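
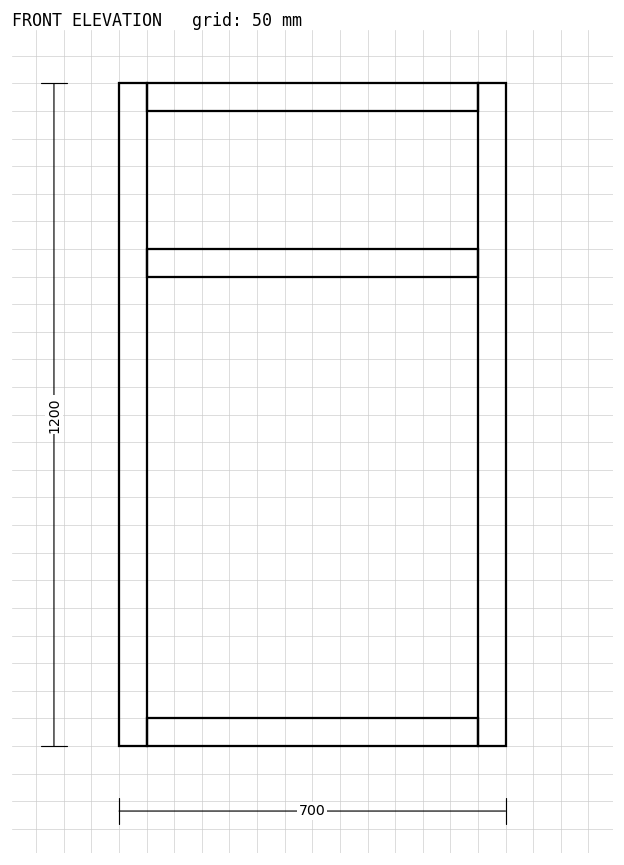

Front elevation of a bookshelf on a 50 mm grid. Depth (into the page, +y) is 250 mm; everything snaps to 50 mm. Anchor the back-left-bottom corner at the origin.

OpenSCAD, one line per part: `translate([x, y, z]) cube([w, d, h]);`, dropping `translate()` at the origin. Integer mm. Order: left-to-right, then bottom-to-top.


cube([50, 250, 1200]);
translate([50, 0, 0]) cube([600, 250, 50]);
translate([50, 0, 850]) cube([600, 250, 50]);
translate([50, 0, 1150]) cube([600, 250, 50]);
translate([650, 0, 0]) cube([50, 250, 1200]);


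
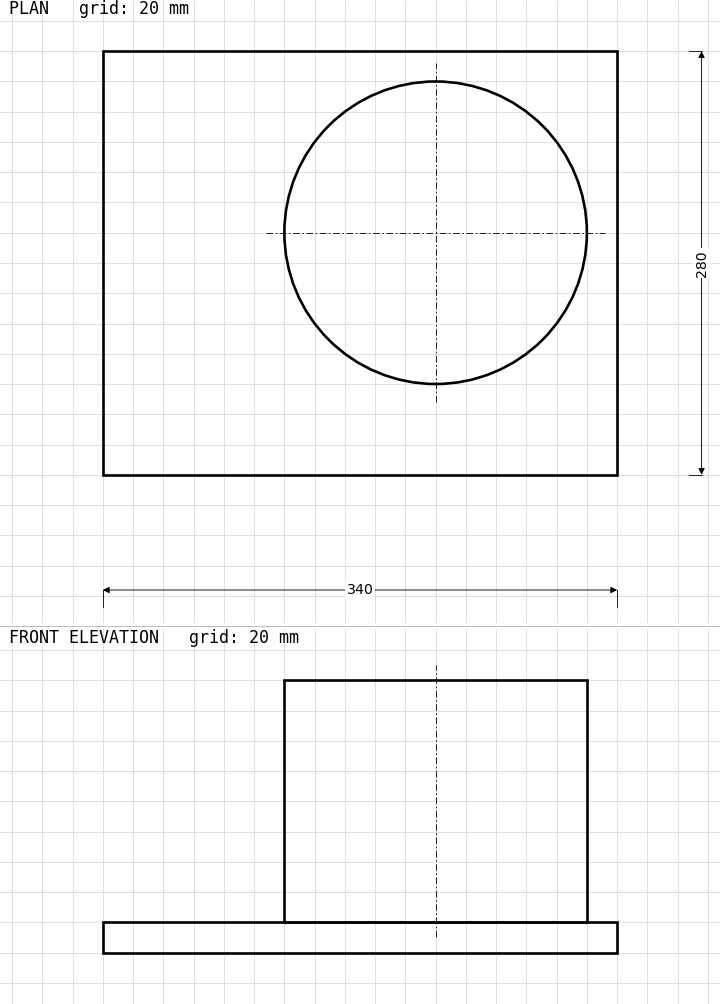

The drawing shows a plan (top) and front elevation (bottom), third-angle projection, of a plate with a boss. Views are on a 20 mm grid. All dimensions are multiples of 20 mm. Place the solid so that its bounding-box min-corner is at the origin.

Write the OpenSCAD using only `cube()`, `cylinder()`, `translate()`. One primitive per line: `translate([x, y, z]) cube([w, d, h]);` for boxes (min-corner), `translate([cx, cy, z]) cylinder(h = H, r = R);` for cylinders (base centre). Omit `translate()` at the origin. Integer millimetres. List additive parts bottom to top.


cube([340, 280, 20]);
translate([220, 160, 20]) cylinder(h = 160, r = 100);


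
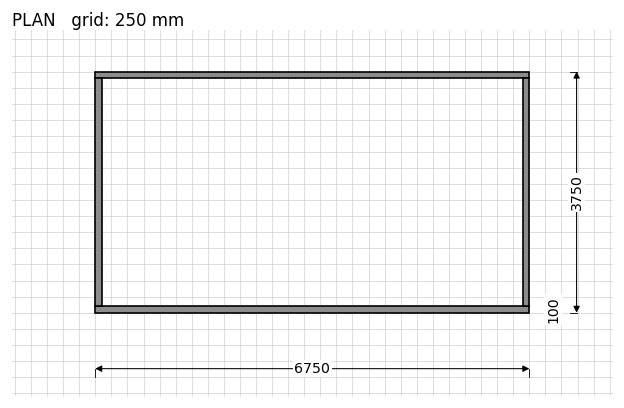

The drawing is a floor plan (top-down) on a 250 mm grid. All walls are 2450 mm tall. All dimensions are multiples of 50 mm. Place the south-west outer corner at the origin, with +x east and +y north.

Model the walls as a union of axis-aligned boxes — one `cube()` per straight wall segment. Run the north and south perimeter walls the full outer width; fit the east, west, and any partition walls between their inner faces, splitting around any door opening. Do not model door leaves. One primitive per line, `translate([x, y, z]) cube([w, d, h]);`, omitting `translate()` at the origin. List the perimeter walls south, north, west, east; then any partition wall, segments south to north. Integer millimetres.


cube([6750, 100, 2450]);
translate([0, 3650, 0]) cube([6750, 100, 2450]);
translate([0, 100, 0]) cube([100, 3550, 2450]);
translate([6650, 100, 0]) cube([100, 3550, 2450]);


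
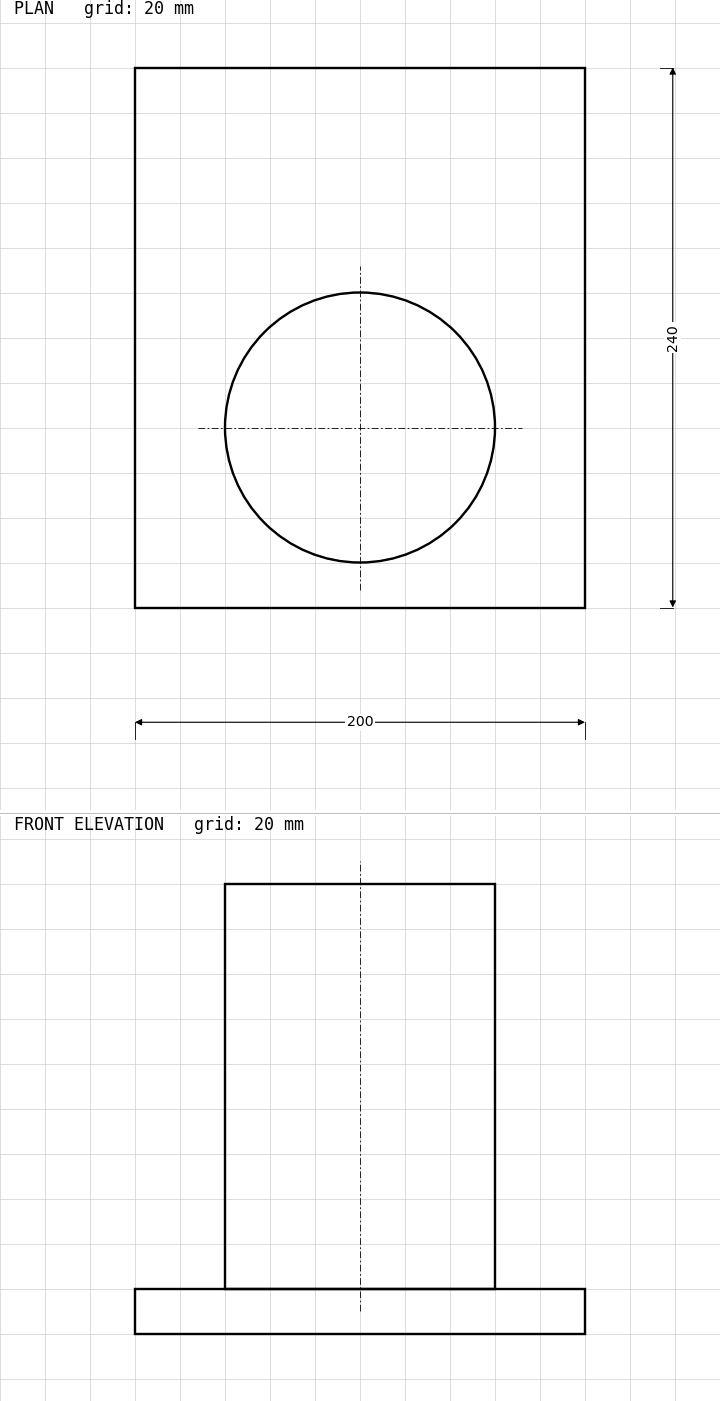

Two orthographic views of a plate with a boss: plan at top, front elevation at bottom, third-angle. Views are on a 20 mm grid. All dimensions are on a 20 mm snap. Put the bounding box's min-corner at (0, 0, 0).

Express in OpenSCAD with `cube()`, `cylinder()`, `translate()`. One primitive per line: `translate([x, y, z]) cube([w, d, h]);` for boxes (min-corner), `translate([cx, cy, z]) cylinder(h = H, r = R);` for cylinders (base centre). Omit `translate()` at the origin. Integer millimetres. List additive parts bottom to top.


cube([200, 240, 20]);
translate([100, 80, 20]) cylinder(h = 180, r = 60);


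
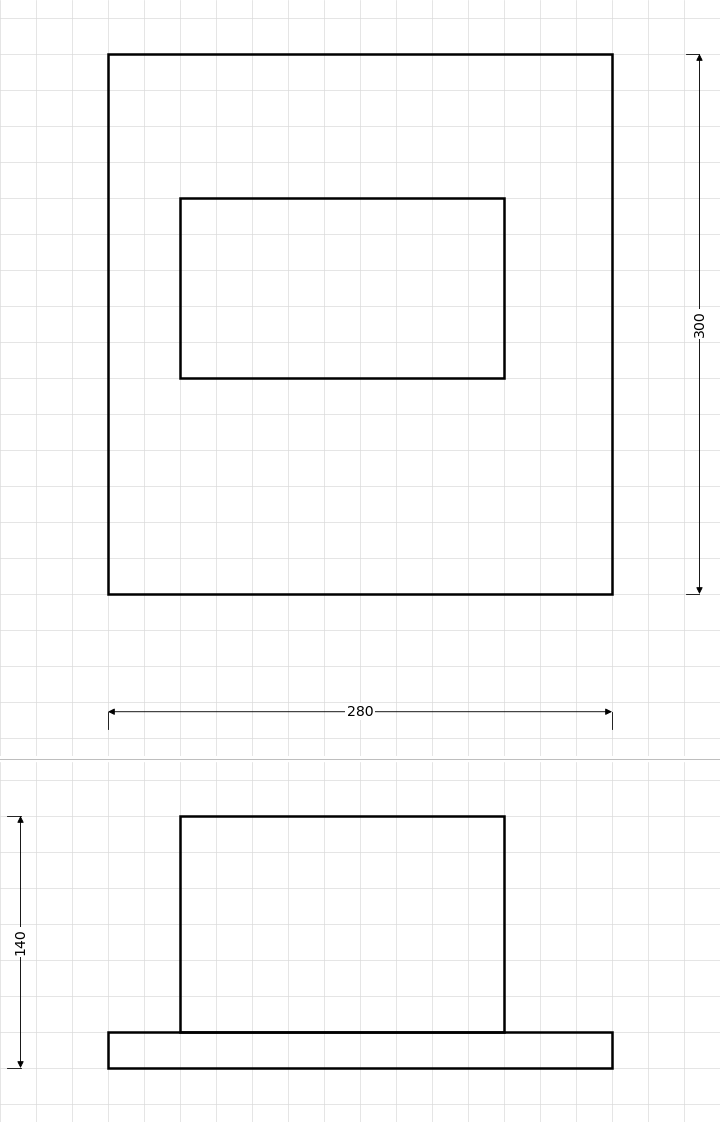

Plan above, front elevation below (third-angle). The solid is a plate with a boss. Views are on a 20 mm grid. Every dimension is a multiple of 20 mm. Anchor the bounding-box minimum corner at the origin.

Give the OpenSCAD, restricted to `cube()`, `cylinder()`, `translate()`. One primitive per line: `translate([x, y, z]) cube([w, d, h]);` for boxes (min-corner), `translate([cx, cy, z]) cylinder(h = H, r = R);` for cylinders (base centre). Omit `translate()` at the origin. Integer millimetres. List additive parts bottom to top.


cube([280, 300, 20]);
translate([40, 120, 20]) cube([180, 100, 120]);


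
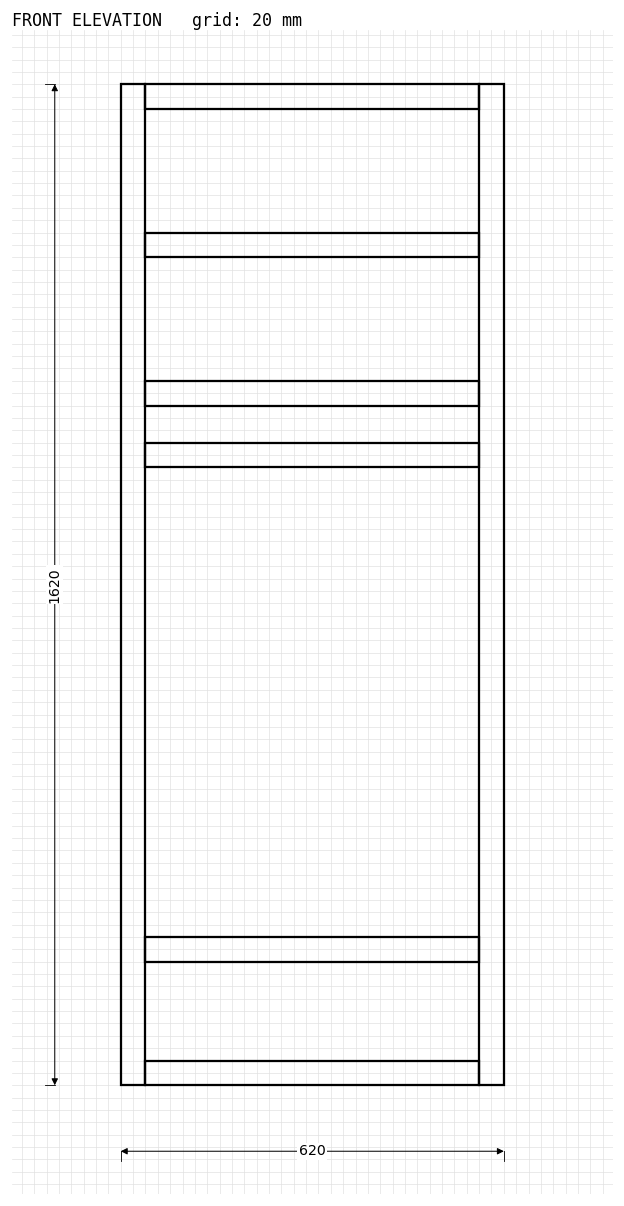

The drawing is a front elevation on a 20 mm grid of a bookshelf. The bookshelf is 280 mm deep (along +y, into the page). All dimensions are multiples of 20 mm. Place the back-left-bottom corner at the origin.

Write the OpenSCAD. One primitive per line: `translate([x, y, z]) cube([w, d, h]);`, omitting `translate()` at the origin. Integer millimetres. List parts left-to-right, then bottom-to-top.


cube([40, 280, 1620]);
translate([40, 0, 0]) cube([540, 280, 40]);
translate([40, 0, 200]) cube([540, 280, 40]);
translate([40, 0, 1000]) cube([540, 280, 40]);
translate([40, 0, 1100]) cube([540, 280, 40]);
translate([40, 0, 1340]) cube([540, 280, 40]);
translate([40, 0, 1580]) cube([540, 280, 40]);
translate([580, 0, 0]) cube([40, 280, 1620]);


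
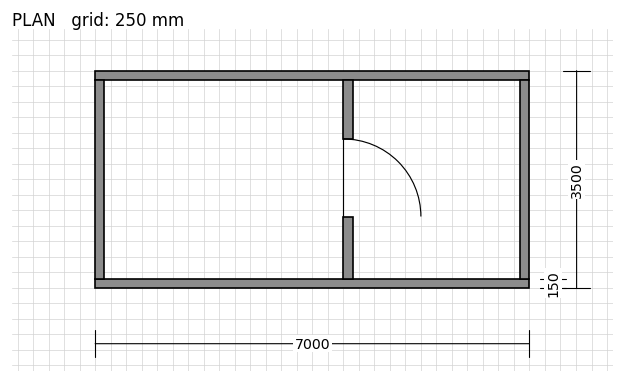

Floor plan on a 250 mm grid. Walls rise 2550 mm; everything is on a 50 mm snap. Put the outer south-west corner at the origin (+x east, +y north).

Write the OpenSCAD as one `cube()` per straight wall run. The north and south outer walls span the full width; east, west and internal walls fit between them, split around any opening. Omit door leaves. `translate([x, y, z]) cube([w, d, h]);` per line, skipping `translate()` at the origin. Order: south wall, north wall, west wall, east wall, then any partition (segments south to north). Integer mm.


cube([7000, 150, 2550]);
translate([0, 3350, 0]) cube([7000, 150, 2550]);
translate([0, 150, 0]) cube([150, 3200, 2550]);
translate([6850, 150, 0]) cube([150, 3200, 2550]);
translate([4000, 150, 0]) cube([150, 1000, 2550]);
translate([4000, 2400, 0]) cube([150, 950, 2550]);


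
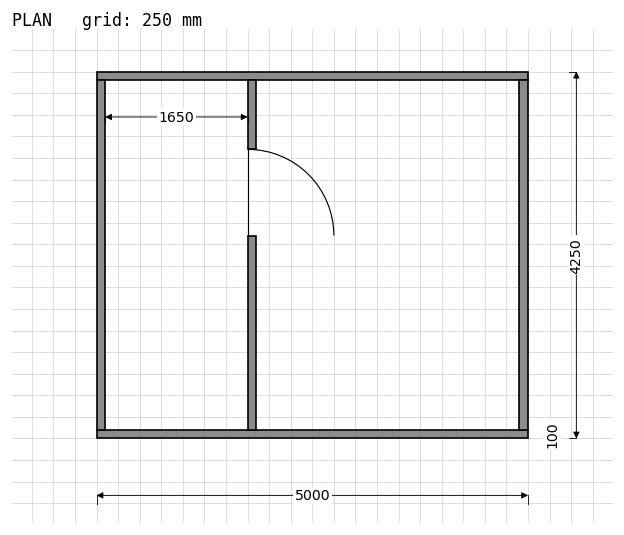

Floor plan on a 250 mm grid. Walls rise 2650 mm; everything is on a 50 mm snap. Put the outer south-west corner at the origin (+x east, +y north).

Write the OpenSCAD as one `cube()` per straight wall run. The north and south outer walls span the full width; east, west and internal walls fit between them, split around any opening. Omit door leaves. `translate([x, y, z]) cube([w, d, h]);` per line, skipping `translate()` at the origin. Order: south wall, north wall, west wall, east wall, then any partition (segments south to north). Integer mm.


cube([5000, 100, 2650]);
translate([0, 4150, 0]) cube([5000, 100, 2650]);
translate([0, 100, 0]) cube([100, 4050, 2650]);
translate([4900, 100, 0]) cube([100, 4050, 2650]);
translate([1750, 100, 0]) cube([100, 2250, 2650]);
translate([1750, 3350, 0]) cube([100, 800, 2650]);


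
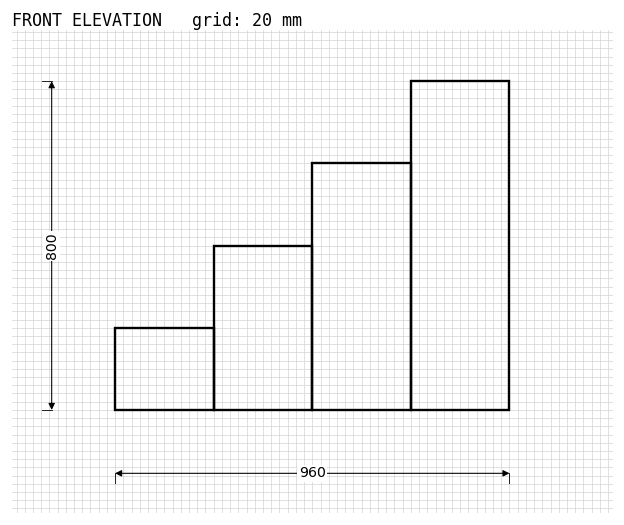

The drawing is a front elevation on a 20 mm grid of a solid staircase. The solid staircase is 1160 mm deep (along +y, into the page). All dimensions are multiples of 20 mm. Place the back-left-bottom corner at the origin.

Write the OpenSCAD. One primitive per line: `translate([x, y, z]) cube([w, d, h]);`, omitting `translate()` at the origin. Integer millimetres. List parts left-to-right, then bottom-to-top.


cube([240, 1160, 200]);
translate([240, 0, 0]) cube([240, 1160, 400]);
translate([480, 0, 0]) cube([240, 1160, 600]);
translate([720, 0, 0]) cube([240, 1160, 800]);


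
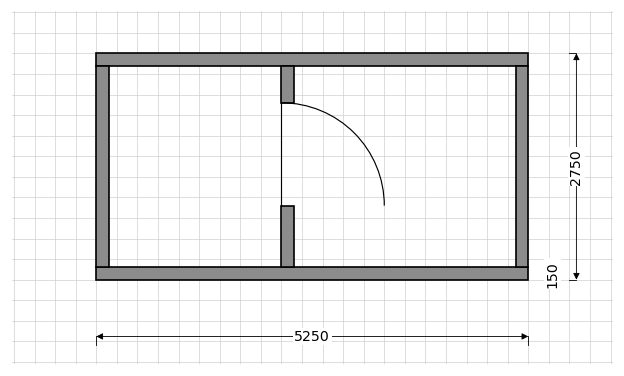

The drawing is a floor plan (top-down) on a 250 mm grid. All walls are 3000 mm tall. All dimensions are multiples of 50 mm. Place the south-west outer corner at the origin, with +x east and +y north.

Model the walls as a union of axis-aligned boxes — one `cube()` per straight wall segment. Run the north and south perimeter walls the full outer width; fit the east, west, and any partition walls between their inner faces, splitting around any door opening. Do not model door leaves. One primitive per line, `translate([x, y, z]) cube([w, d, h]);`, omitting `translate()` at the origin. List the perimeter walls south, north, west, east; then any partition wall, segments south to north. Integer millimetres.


cube([5250, 150, 3000]);
translate([0, 2600, 0]) cube([5250, 150, 3000]);
translate([0, 150, 0]) cube([150, 2450, 3000]);
translate([5100, 150, 0]) cube([150, 2450, 3000]);
translate([2250, 150, 0]) cube([150, 750, 3000]);
translate([2250, 2150, 0]) cube([150, 450, 3000]);


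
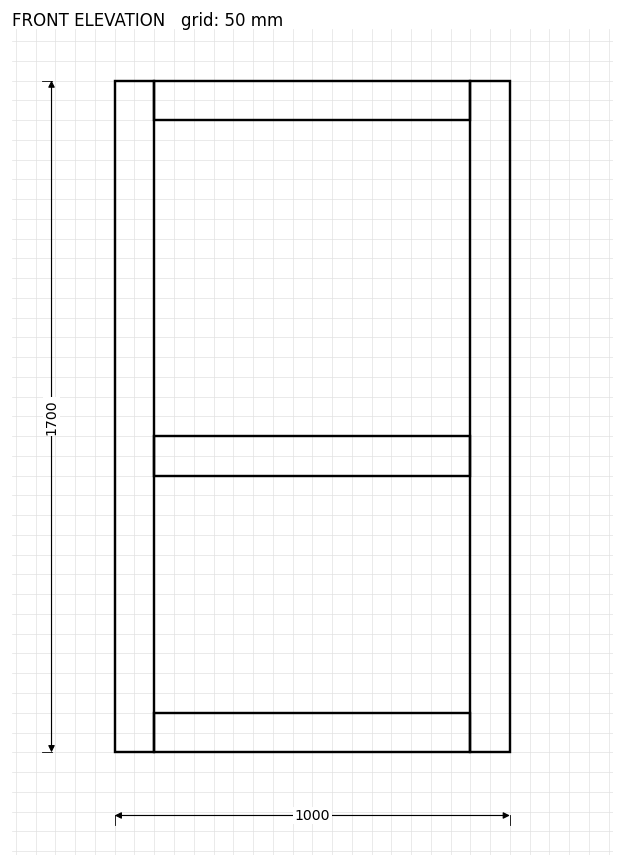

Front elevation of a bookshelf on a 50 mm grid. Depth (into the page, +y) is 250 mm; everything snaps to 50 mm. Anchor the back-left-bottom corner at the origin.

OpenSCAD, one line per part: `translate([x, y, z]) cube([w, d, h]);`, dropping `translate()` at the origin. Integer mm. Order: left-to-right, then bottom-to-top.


cube([100, 250, 1700]);
translate([100, 0, 0]) cube([800, 250, 100]);
translate([100, 0, 700]) cube([800, 250, 100]);
translate([100, 0, 1600]) cube([800, 250, 100]);
translate([900, 0, 0]) cube([100, 250, 1700]);


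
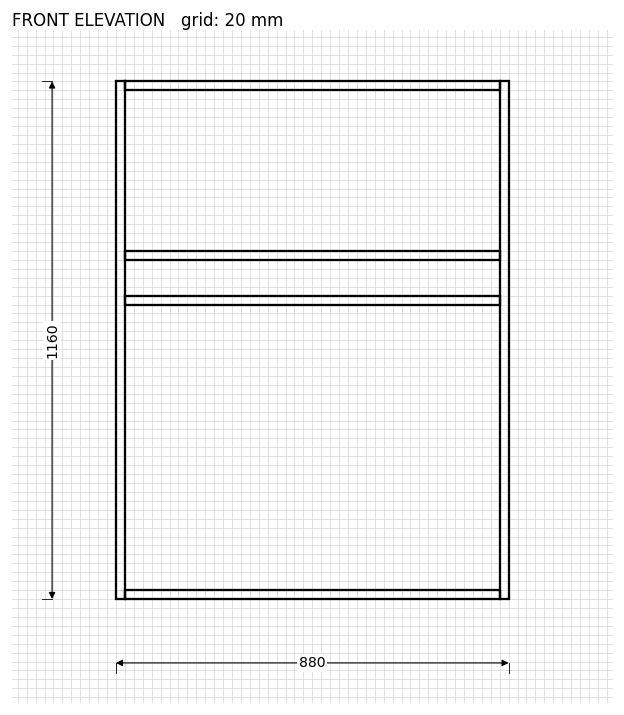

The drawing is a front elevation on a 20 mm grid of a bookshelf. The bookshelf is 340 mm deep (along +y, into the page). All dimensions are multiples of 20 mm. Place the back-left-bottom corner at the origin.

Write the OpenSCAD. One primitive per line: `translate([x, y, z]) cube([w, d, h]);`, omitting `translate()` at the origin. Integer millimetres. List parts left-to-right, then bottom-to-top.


cube([20, 340, 1160]);
translate([20, 0, 0]) cube([840, 340, 20]);
translate([20, 0, 660]) cube([840, 340, 20]);
translate([20, 0, 760]) cube([840, 340, 20]);
translate([20, 0, 1140]) cube([840, 340, 20]);
translate([860, 0, 0]) cube([20, 340, 1160]);


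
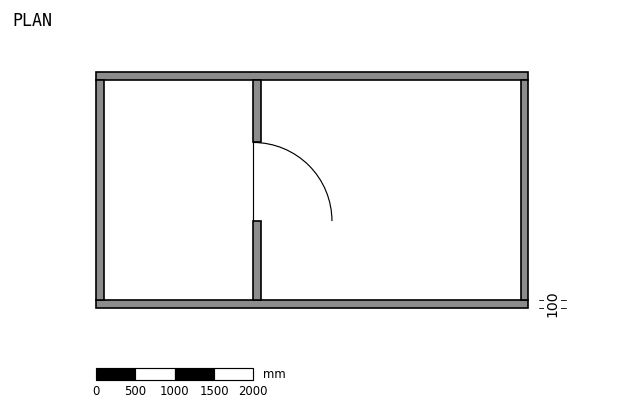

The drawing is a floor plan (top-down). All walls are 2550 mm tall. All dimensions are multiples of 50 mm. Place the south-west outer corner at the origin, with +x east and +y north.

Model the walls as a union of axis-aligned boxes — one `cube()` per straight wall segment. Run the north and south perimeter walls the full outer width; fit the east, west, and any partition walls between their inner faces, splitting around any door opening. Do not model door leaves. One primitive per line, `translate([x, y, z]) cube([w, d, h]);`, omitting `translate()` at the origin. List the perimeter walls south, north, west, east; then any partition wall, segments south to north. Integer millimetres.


cube([5500, 100, 2550]);
translate([0, 2900, 0]) cube([5500, 100, 2550]);
translate([0, 100, 0]) cube([100, 2800, 2550]);
translate([5400, 100, 0]) cube([100, 2800, 2550]);
translate([2000, 100, 0]) cube([100, 1000, 2550]);
translate([2000, 2100, 0]) cube([100, 800, 2550]);


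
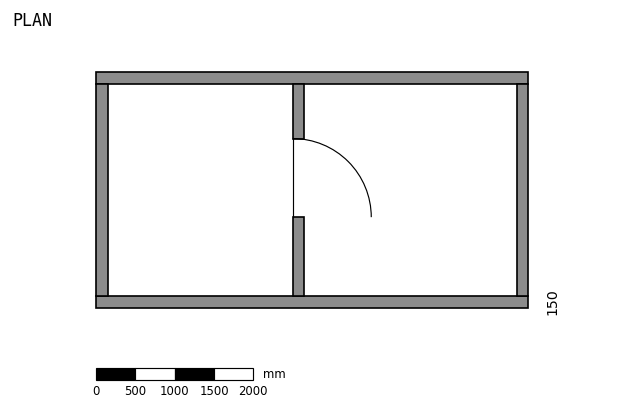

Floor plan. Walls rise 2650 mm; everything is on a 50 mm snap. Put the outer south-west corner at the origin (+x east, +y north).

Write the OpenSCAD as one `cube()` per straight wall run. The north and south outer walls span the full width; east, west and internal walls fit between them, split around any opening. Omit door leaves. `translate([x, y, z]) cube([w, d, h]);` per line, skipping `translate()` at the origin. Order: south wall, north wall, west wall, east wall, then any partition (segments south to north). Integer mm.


cube([5500, 150, 2650]);
translate([0, 2850, 0]) cube([5500, 150, 2650]);
translate([0, 150, 0]) cube([150, 2700, 2650]);
translate([5350, 150, 0]) cube([150, 2700, 2650]);
translate([2500, 150, 0]) cube([150, 1000, 2650]);
translate([2500, 2150, 0]) cube([150, 700, 2650]);


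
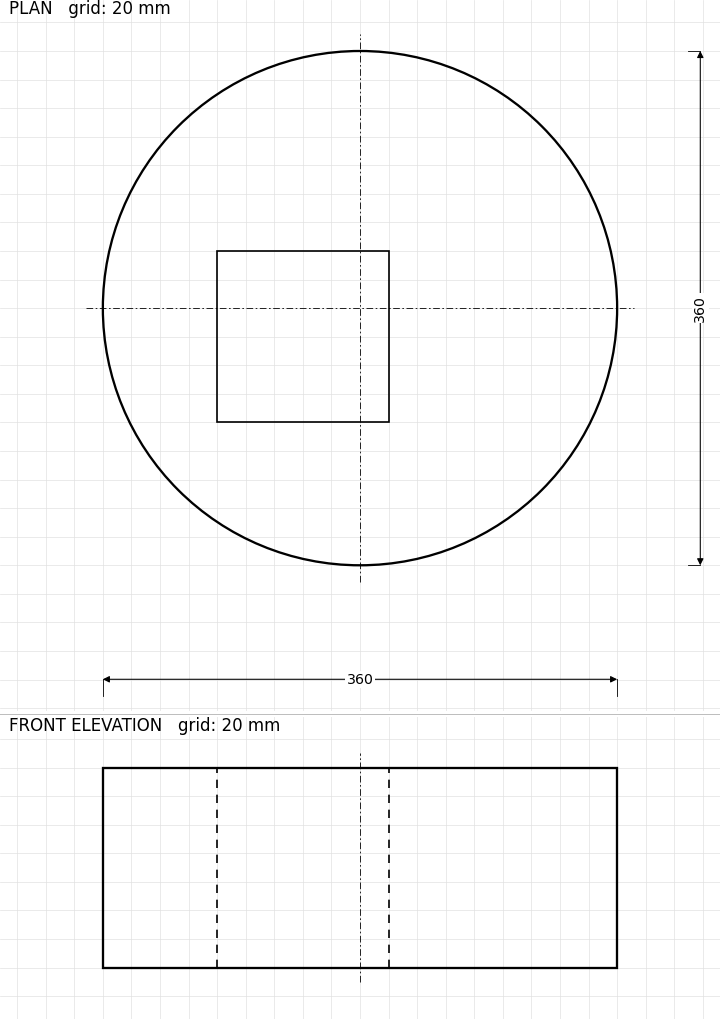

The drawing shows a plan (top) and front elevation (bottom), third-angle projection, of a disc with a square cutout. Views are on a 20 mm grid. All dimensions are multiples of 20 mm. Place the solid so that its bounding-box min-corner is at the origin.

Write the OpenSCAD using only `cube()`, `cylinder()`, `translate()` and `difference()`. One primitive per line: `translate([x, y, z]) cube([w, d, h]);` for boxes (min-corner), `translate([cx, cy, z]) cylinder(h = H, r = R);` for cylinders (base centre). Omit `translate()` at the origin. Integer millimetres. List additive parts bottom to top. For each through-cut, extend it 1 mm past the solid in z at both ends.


difference() {
  translate([180, 180, 0]) cylinder(h = 140, r = 180);
  translate([80, 100, -1]) cube([120, 120, 142]);
}


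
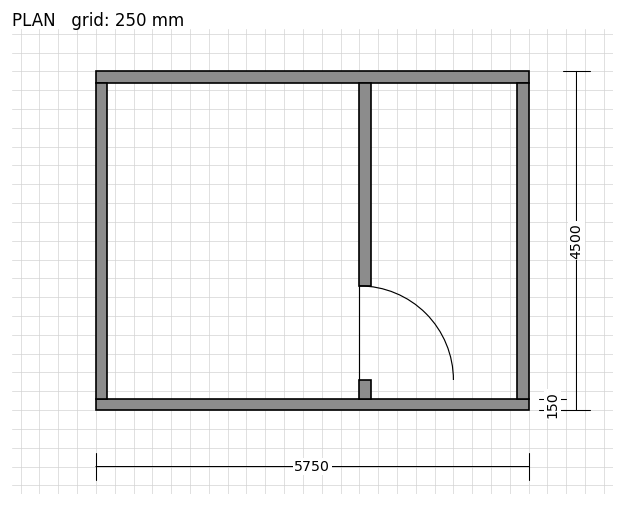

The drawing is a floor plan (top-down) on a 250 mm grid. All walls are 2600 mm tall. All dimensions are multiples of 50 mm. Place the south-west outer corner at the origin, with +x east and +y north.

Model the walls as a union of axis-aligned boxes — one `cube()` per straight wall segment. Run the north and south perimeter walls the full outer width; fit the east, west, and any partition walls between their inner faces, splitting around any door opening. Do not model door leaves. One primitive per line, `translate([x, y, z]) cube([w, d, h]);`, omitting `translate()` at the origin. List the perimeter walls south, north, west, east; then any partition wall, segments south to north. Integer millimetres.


cube([5750, 150, 2600]);
translate([0, 4350, 0]) cube([5750, 150, 2600]);
translate([0, 150, 0]) cube([150, 4200, 2600]);
translate([5600, 150, 0]) cube([150, 4200, 2600]);
translate([3500, 150, 0]) cube([150, 250, 2600]);
translate([3500, 1650, 0]) cube([150, 2700, 2600]);


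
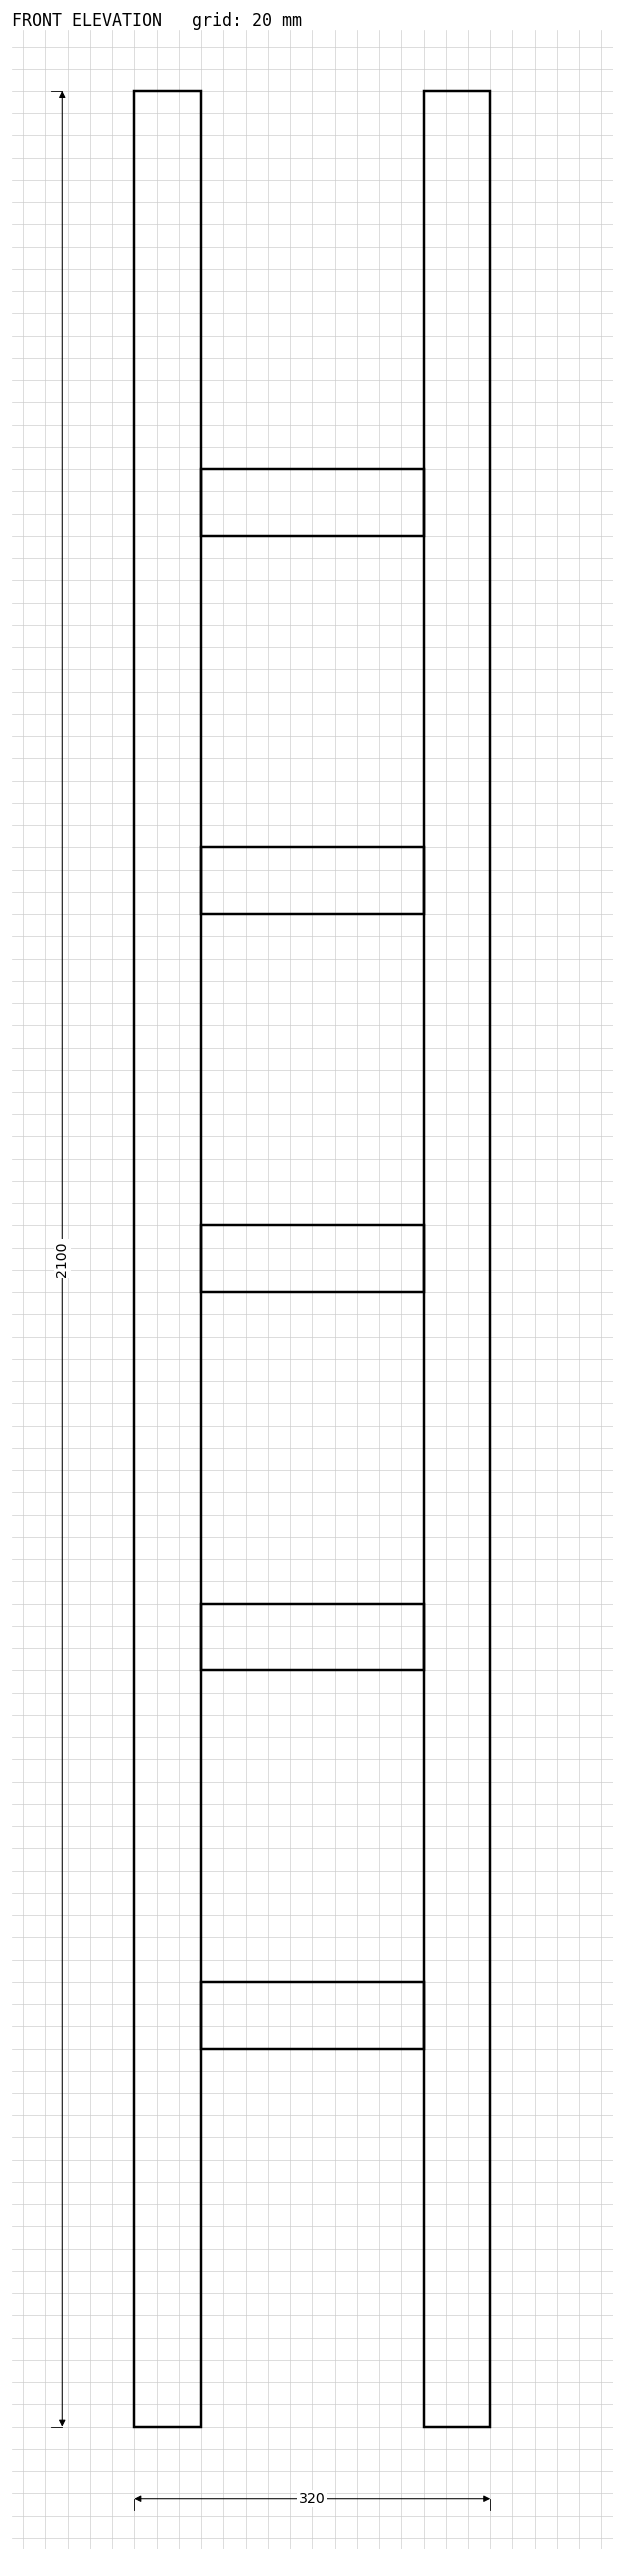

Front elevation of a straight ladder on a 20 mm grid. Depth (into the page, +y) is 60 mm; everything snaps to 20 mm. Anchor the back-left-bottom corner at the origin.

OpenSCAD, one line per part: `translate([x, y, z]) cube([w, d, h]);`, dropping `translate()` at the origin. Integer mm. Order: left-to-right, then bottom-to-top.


cube([60, 60, 2100]);
translate([60, 0, 340]) cube([200, 60, 60]);
translate([60, 0, 680]) cube([200, 60, 60]);
translate([60, 0, 1020]) cube([200, 60, 60]);
translate([60, 0, 1360]) cube([200, 60, 60]);
translate([60, 0, 1700]) cube([200, 60, 60]);
translate([260, 0, 0]) cube([60, 60, 2100]);


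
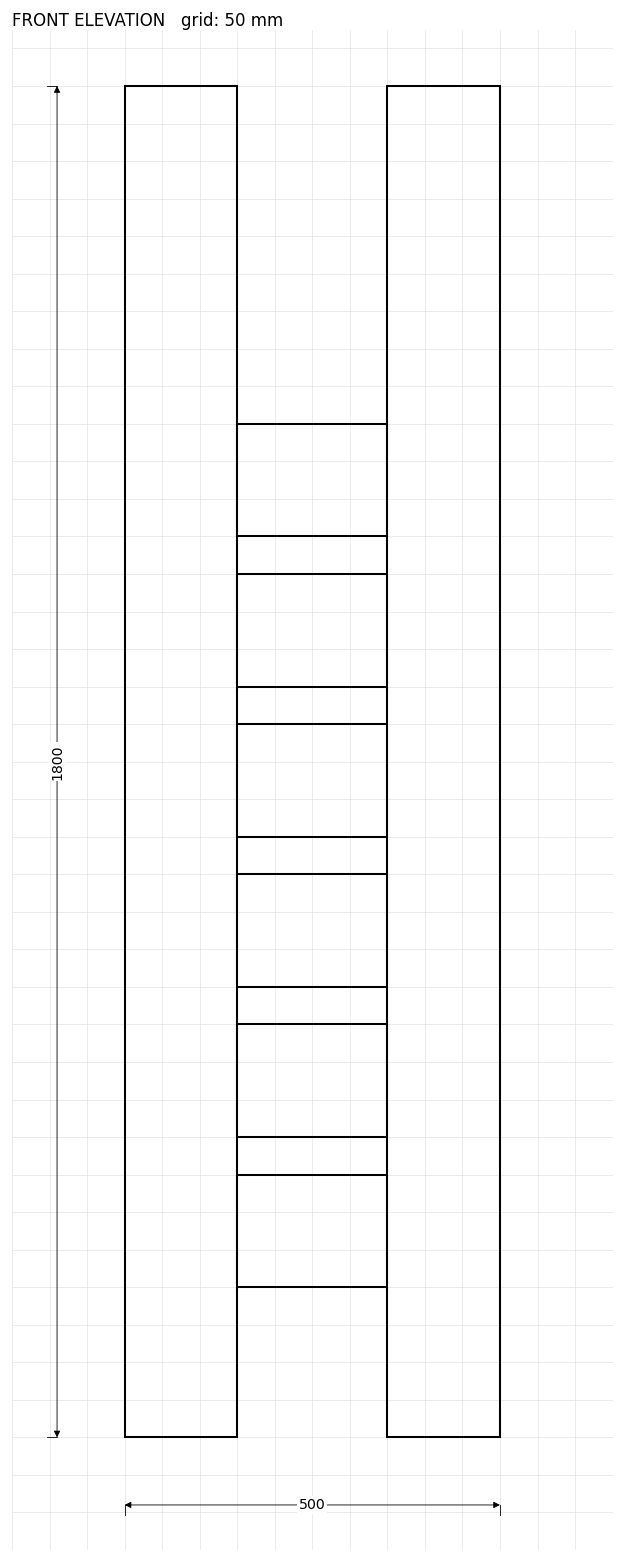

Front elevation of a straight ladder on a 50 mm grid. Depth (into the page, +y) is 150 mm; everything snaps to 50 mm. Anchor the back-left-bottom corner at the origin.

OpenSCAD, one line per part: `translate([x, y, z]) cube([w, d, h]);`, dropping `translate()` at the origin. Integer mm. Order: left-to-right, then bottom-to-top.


cube([150, 150, 1800]);
translate([150, 0, 200]) cube([200, 150, 150]);
translate([150, 0, 400]) cube([200, 150, 150]);
translate([150, 0, 600]) cube([200, 150, 150]);
translate([150, 0, 800]) cube([200, 150, 150]);
translate([150, 0, 1000]) cube([200, 150, 150]);
translate([150, 0, 1200]) cube([200, 150, 150]);
translate([350, 0, 0]) cube([150, 150, 1800]);


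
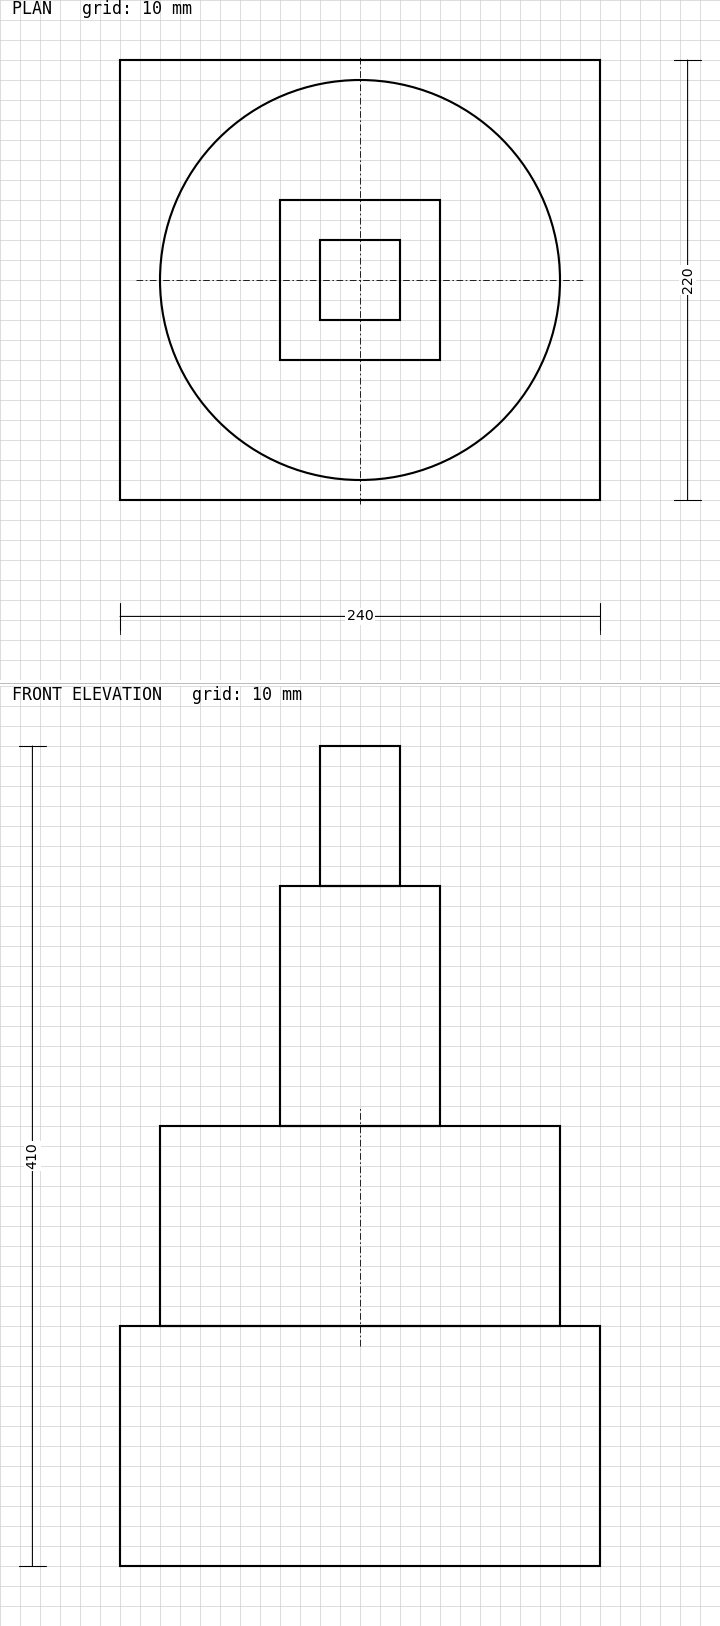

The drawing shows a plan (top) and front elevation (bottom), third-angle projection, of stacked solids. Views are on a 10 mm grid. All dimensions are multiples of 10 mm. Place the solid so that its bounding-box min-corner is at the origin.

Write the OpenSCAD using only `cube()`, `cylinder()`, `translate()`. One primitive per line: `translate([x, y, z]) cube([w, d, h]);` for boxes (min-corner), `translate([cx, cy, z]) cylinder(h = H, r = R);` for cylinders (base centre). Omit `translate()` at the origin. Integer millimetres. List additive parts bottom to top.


cube([240, 220, 120]);
translate([120, 110, 120]) cylinder(h = 100, r = 100);
translate([80, 70, 220]) cube([80, 80, 120]);
translate([100, 90, 340]) cube([40, 40, 70]);


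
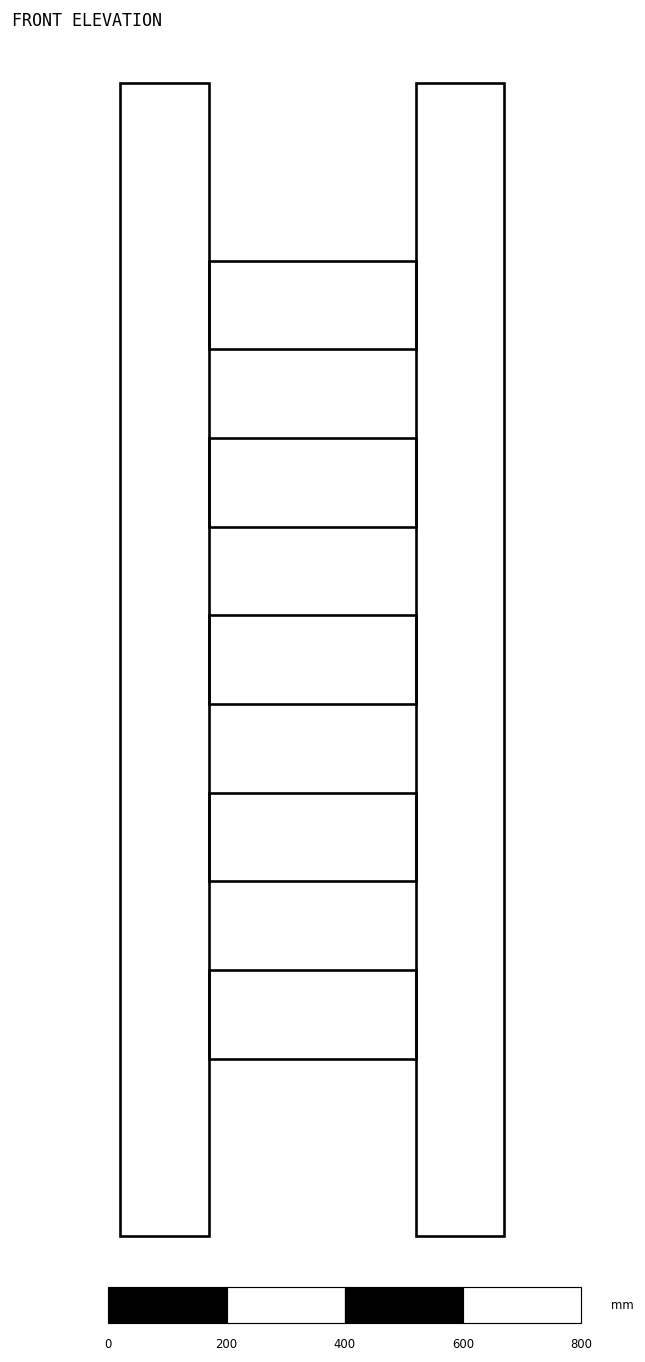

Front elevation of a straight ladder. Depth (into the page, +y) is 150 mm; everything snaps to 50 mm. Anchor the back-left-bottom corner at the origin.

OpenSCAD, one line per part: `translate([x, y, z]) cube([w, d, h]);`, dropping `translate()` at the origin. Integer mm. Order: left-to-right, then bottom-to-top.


cube([150, 150, 1950]);
translate([150, 0, 300]) cube([350, 150, 150]);
translate([150, 0, 600]) cube([350, 150, 150]);
translate([150, 0, 900]) cube([350, 150, 150]);
translate([150, 0, 1200]) cube([350, 150, 150]);
translate([150, 0, 1500]) cube([350, 150, 150]);
translate([500, 0, 0]) cube([150, 150, 1950]);


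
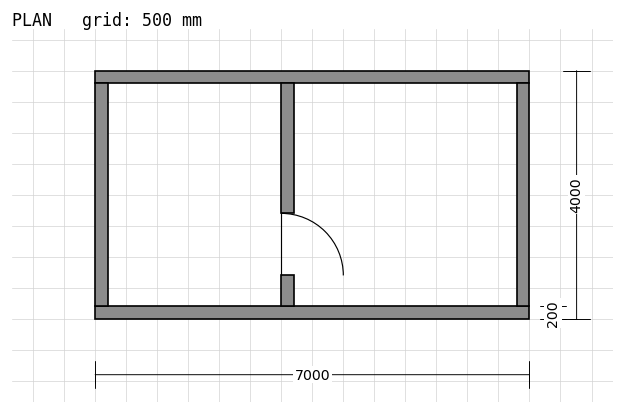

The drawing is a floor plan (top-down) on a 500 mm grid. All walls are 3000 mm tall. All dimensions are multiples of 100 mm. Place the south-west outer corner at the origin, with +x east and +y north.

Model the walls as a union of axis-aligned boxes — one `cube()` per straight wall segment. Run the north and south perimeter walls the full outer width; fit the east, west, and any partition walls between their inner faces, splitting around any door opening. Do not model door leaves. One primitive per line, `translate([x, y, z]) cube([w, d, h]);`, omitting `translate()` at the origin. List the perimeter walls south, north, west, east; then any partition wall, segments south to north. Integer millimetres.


cube([7000, 200, 3000]);
translate([0, 3800, 0]) cube([7000, 200, 3000]);
translate([0, 200, 0]) cube([200, 3600, 3000]);
translate([6800, 200, 0]) cube([200, 3600, 3000]);
translate([3000, 200, 0]) cube([200, 500, 3000]);
translate([3000, 1700, 0]) cube([200, 2100, 3000]);


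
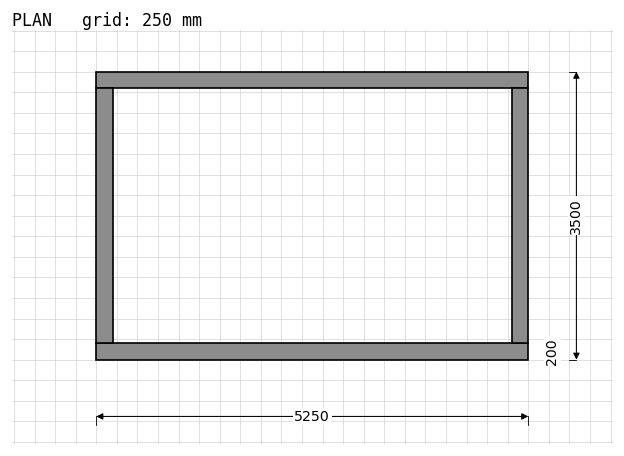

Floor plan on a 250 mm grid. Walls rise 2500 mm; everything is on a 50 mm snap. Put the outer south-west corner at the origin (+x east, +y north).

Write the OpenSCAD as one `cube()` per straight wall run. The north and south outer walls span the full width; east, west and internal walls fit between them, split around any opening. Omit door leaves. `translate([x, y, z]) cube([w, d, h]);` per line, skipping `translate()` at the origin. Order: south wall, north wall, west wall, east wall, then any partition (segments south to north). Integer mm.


cube([5250, 200, 2500]);
translate([0, 3300, 0]) cube([5250, 200, 2500]);
translate([0, 200, 0]) cube([200, 3100, 2500]);
translate([5050, 200, 0]) cube([200, 3100, 2500]);


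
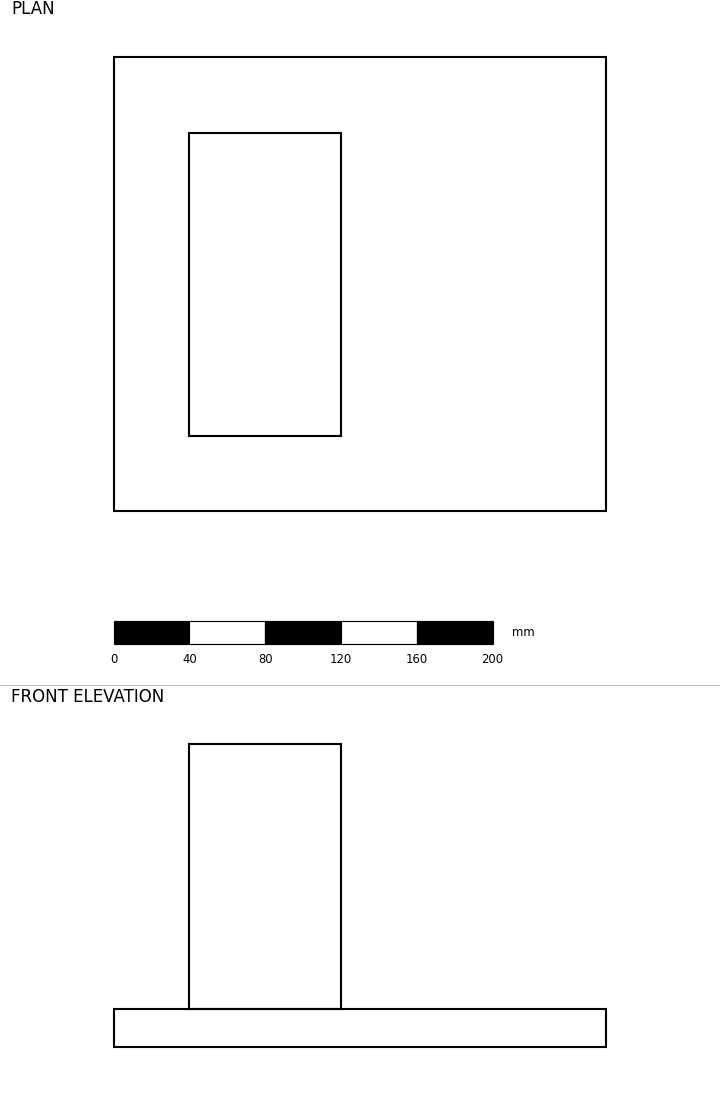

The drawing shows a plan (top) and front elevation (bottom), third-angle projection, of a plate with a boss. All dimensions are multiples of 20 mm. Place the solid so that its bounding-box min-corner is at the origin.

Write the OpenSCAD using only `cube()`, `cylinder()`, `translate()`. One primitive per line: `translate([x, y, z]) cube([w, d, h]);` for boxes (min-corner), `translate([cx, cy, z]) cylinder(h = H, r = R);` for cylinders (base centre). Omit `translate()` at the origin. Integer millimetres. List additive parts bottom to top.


cube([260, 240, 20]);
translate([40, 40, 20]) cube([80, 160, 140]);


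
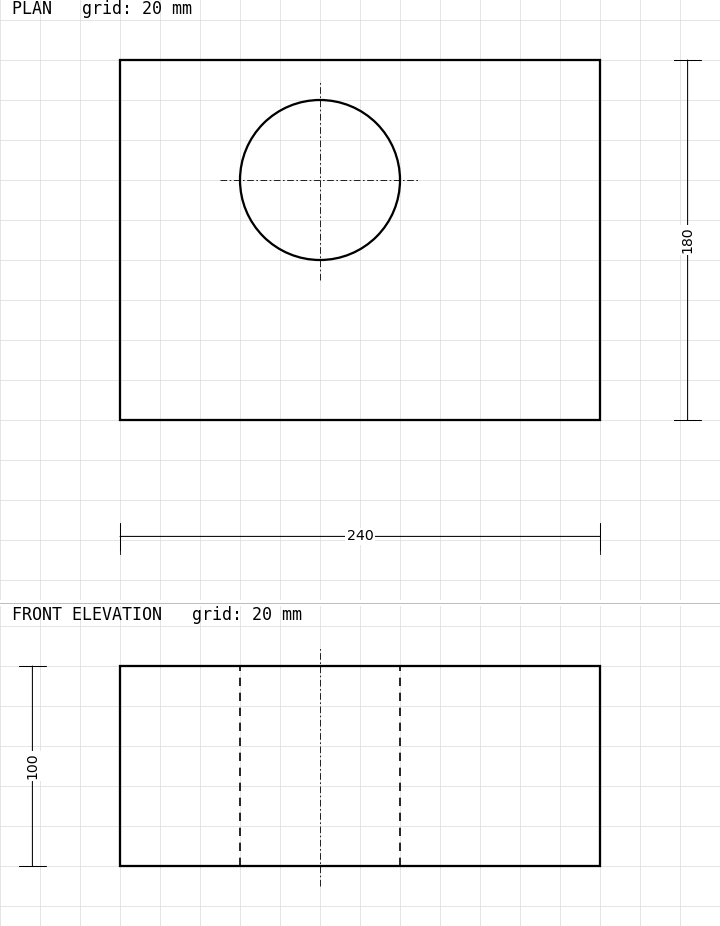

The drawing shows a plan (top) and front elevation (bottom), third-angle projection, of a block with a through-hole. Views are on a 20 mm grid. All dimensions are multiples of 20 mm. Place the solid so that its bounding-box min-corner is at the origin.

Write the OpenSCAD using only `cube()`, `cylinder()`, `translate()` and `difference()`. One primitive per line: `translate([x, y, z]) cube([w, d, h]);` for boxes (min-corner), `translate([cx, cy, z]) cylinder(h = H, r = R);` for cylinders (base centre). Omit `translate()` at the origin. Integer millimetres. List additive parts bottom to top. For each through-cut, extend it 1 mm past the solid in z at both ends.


difference() {
  cube([240, 180, 100]);
  translate([100, 120, -1]) cylinder(h = 102, r = 40);
}


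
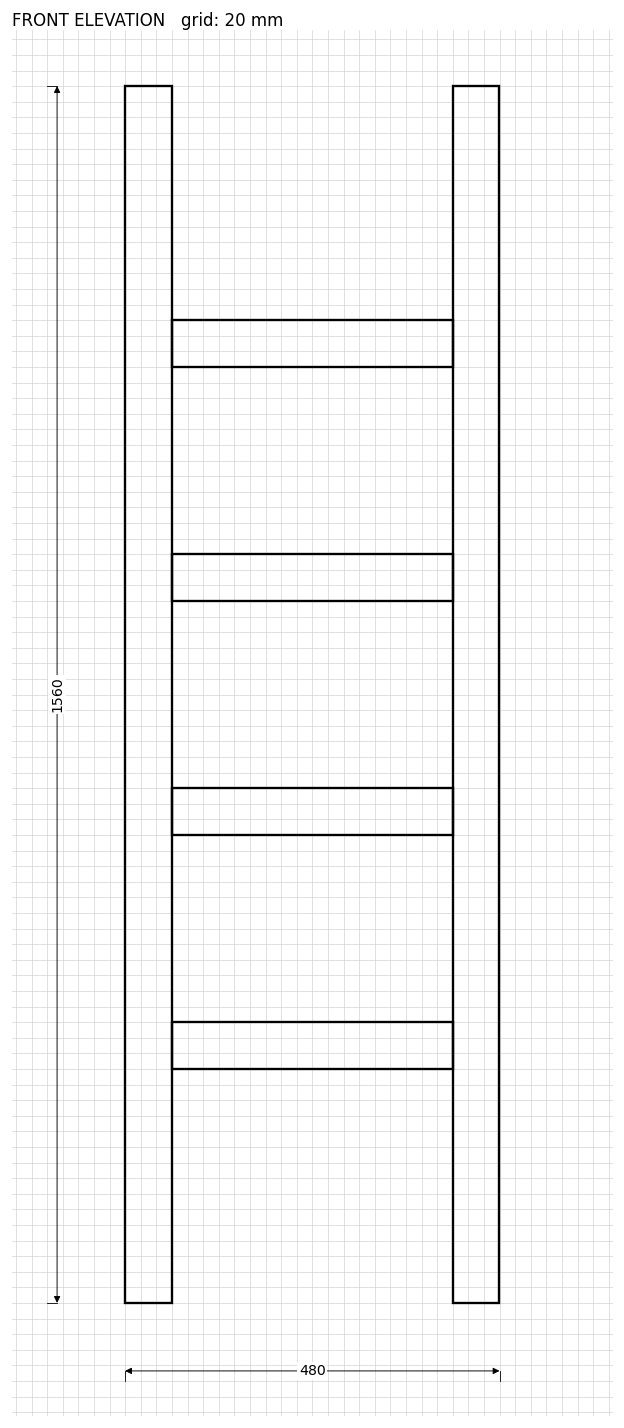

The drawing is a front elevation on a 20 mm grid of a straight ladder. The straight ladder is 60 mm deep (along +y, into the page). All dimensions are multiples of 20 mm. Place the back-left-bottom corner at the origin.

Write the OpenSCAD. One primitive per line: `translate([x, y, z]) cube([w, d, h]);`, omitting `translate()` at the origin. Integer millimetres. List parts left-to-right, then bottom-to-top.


cube([60, 60, 1560]);
translate([60, 0, 300]) cube([360, 60, 60]);
translate([60, 0, 600]) cube([360, 60, 60]);
translate([60, 0, 900]) cube([360, 60, 60]);
translate([60, 0, 1200]) cube([360, 60, 60]);
translate([420, 0, 0]) cube([60, 60, 1560]);


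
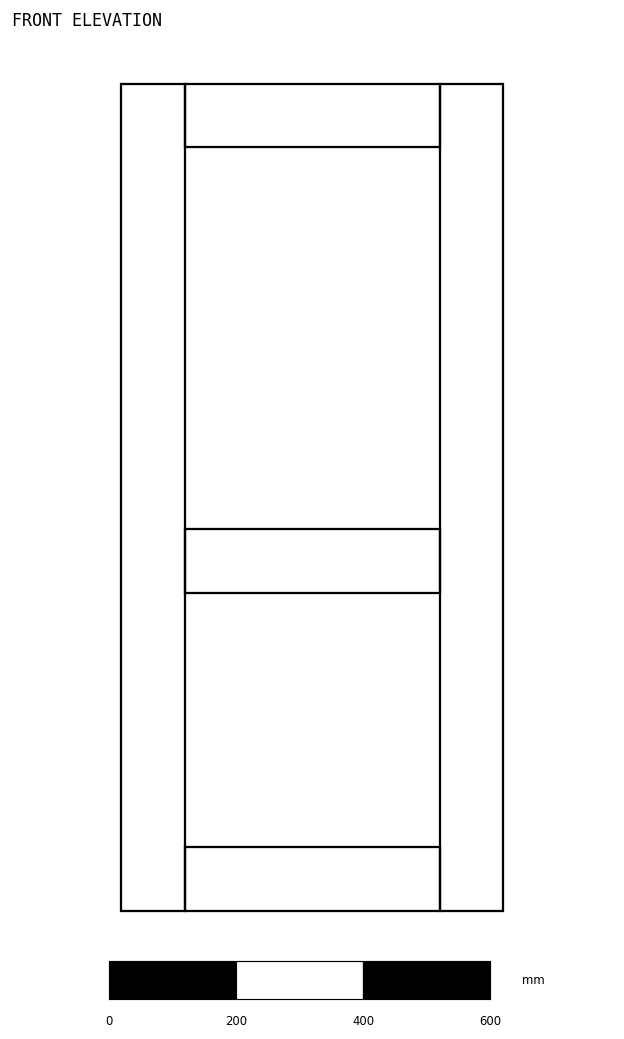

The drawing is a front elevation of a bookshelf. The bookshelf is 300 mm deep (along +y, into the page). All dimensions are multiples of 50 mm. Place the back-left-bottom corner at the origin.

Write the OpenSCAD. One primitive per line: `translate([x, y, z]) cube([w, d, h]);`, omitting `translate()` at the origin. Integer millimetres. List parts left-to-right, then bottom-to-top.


cube([100, 300, 1300]);
translate([100, 0, 0]) cube([400, 300, 100]);
translate([100, 0, 500]) cube([400, 300, 100]);
translate([100, 0, 1200]) cube([400, 300, 100]);
translate([500, 0, 0]) cube([100, 300, 1300]);


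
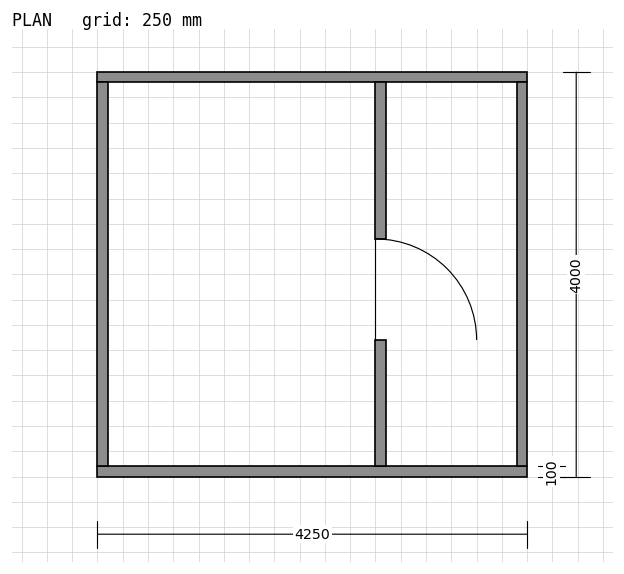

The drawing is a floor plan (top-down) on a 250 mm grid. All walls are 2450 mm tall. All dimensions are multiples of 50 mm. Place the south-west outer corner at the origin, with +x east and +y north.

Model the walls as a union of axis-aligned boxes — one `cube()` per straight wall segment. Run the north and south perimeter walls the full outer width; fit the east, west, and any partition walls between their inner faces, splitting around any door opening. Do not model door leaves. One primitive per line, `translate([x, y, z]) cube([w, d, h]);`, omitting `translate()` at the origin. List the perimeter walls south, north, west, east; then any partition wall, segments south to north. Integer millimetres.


cube([4250, 100, 2450]);
translate([0, 3900, 0]) cube([4250, 100, 2450]);
translate([0, 100, 0]) cube([100, 3800, 2450]);
translate([4150, 100, 0]) cube([100, 3800, 2450]);
translate([2750, 100, 0]) cube([100, 1250, 2450]);
translate([2750, 2350, 0]) cube([100, 1550, 2450]);


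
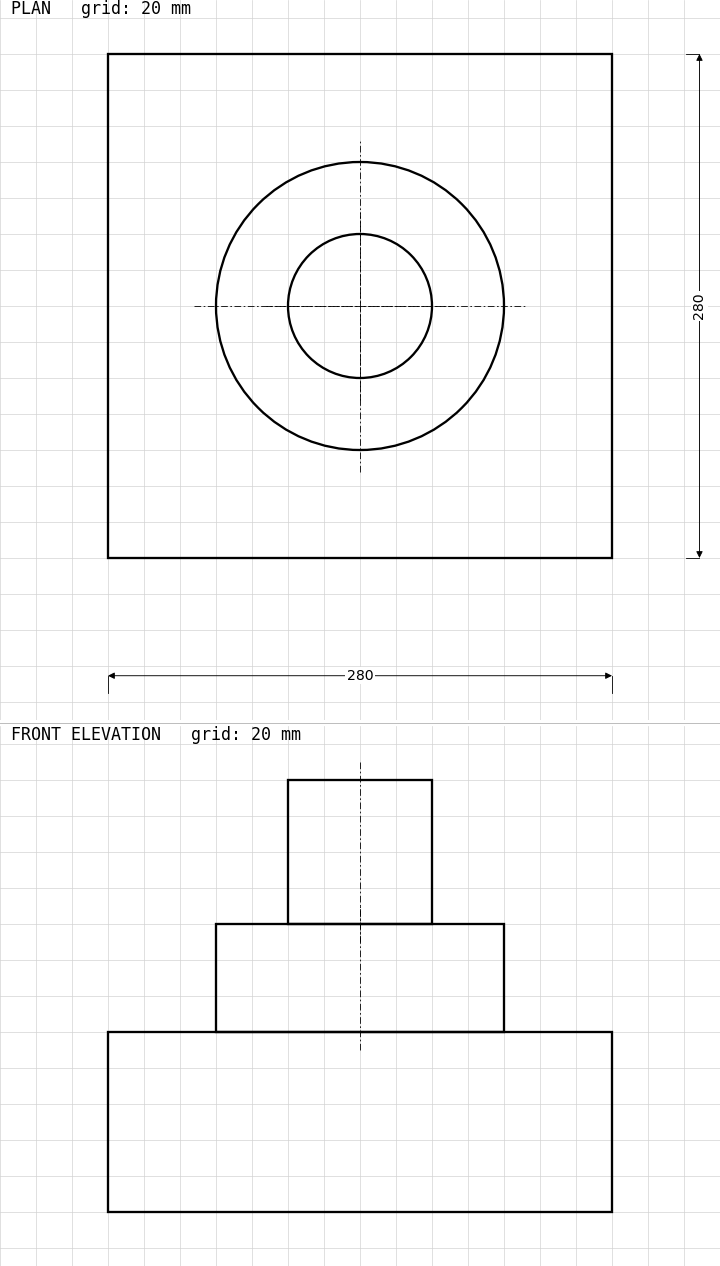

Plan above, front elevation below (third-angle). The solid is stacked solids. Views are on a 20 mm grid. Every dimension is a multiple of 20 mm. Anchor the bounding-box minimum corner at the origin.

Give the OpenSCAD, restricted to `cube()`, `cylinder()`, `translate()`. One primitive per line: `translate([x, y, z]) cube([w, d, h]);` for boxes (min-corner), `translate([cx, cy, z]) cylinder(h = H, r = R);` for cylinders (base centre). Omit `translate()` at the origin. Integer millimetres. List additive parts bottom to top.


cube([280, 280, 100]);
translate([140, 140, 100]) cylinder(h = 60, r = 80);
translate([140, 140, 160]) cylinder(h = 80, r = 40);


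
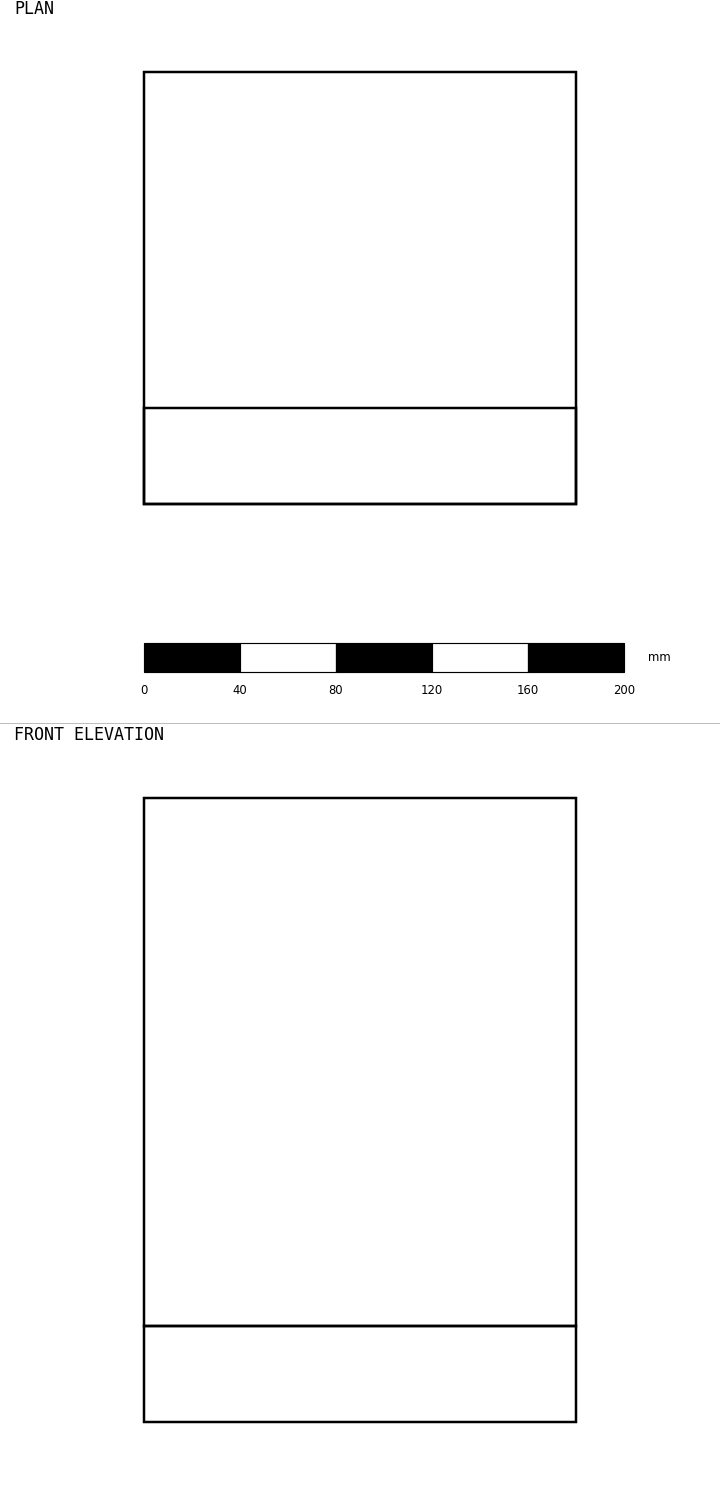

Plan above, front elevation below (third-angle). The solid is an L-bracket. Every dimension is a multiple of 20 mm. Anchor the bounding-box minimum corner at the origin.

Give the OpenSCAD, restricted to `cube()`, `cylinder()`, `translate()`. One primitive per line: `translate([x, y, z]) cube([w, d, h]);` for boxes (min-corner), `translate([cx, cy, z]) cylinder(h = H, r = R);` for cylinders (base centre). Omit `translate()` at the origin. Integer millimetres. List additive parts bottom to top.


cube([180, 180, 40]);
translate([0, 0, 40]) cube([180, 40, 220]);


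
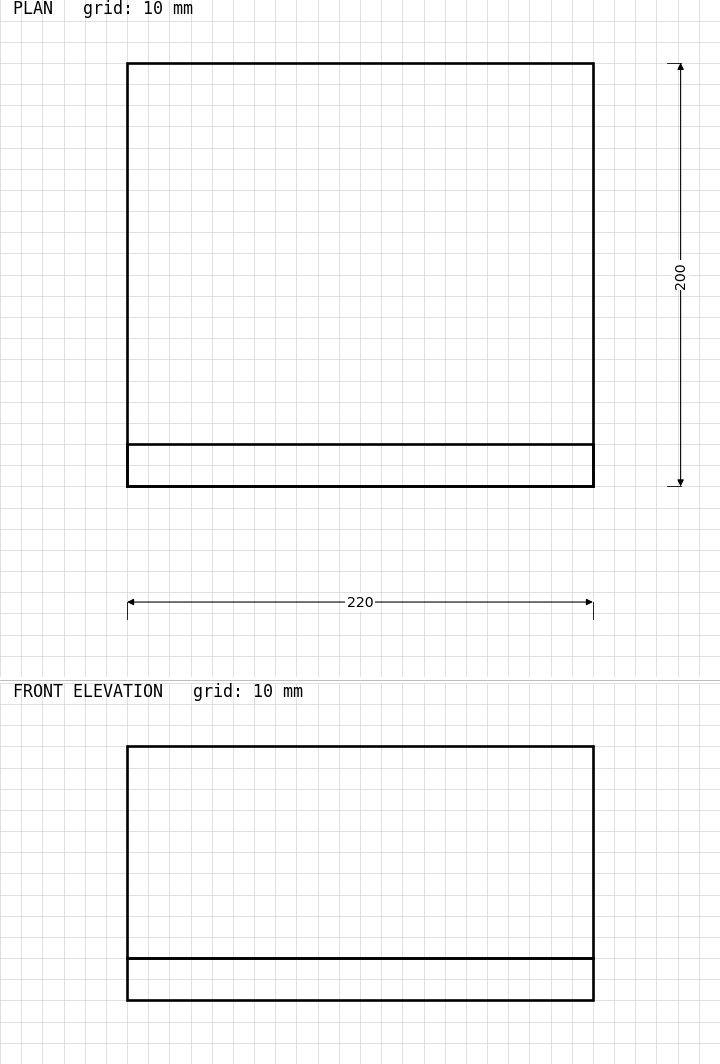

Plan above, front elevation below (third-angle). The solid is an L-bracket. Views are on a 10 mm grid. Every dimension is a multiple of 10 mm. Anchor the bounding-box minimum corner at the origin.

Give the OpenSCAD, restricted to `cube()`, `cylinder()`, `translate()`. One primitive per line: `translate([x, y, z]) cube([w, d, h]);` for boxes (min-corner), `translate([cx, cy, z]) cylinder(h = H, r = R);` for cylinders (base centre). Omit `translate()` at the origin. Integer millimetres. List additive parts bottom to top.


cube([220, 200, 20]);
translate([0, 0, 20]) cube([220, 20, 100]);


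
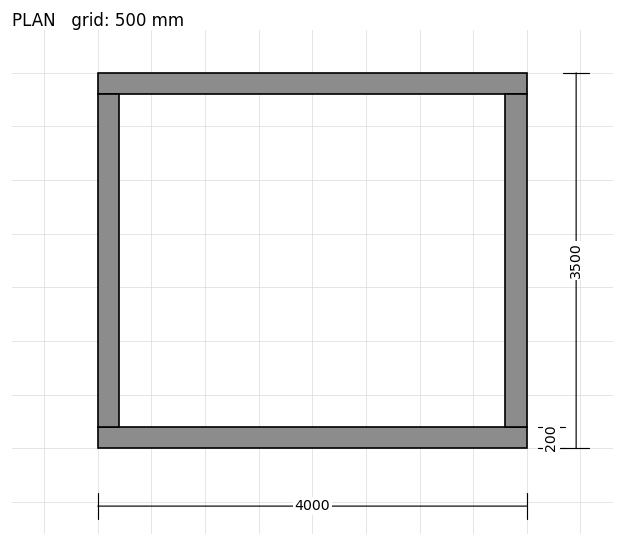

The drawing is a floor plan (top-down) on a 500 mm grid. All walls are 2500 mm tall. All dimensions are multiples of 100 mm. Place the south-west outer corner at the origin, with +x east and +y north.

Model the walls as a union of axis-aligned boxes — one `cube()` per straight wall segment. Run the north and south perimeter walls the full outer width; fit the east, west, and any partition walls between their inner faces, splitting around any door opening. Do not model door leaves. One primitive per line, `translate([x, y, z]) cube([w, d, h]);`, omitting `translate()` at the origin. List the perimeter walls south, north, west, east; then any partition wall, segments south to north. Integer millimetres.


cube([4000, 200, 2500]);
translate([0, 3300, 0]) cube([4000, 200, 2500]);
translate([0, 200, 0]) cube([200, 3100, 2500]);
translate([3800, 200, 0]) cube([200, 3100, 2500]);


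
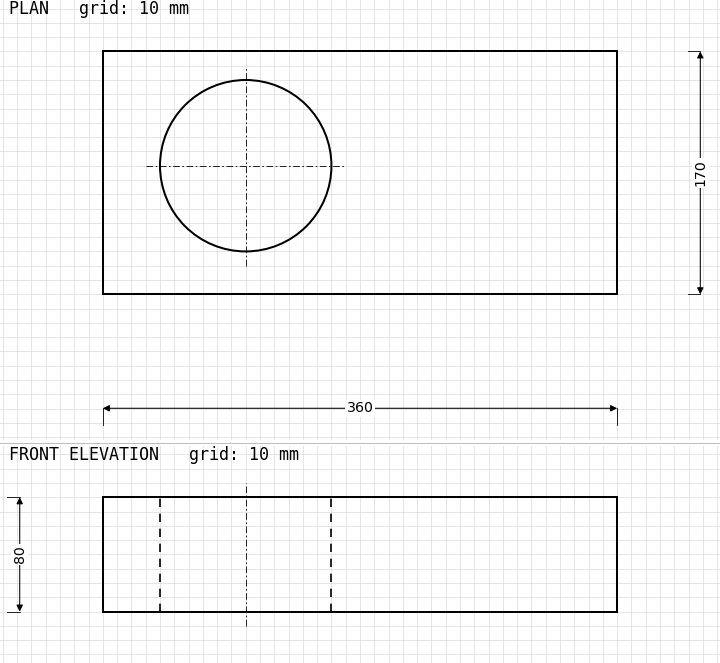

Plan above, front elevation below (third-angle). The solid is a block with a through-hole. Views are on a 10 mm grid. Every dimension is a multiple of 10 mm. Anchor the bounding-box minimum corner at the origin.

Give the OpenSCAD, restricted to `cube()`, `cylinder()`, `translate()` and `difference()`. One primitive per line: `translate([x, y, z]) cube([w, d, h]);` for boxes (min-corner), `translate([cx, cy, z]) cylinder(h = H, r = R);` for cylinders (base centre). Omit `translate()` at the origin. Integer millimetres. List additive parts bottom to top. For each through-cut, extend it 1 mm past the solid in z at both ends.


difference() {
  cube([360, 170, 80]);
  translate([100, 90, -1]) cylinder(h = 82, r = 60);
}


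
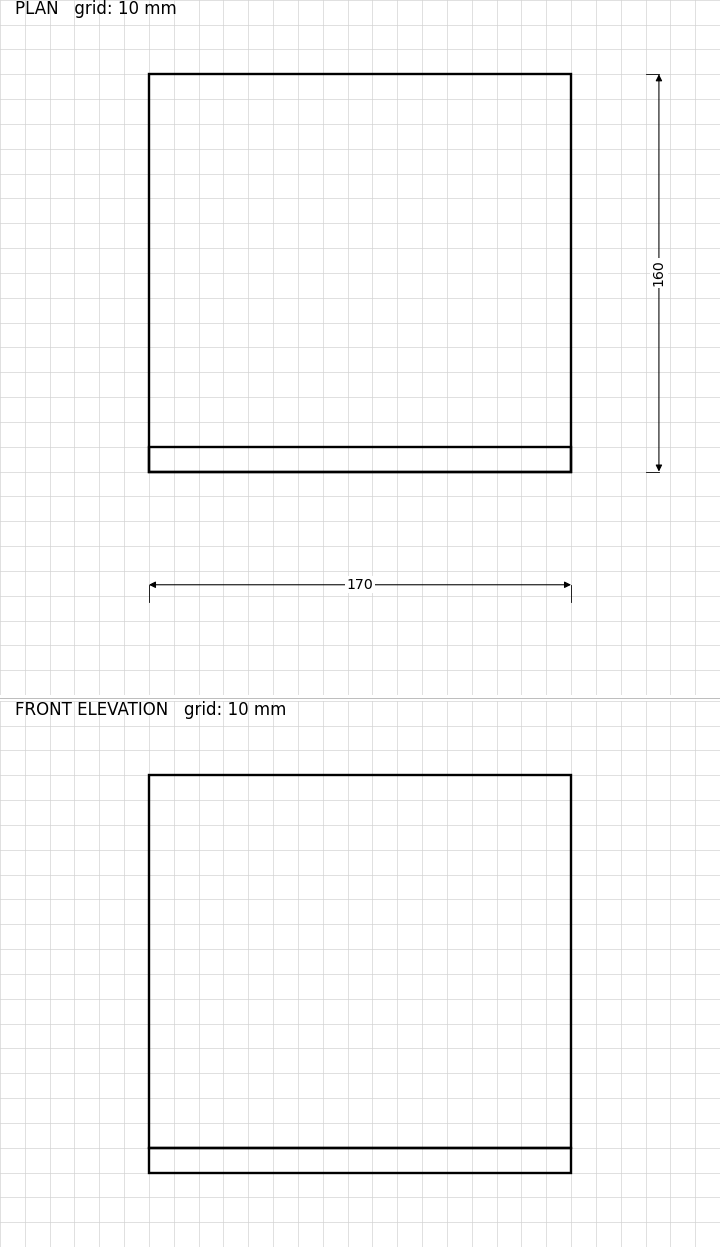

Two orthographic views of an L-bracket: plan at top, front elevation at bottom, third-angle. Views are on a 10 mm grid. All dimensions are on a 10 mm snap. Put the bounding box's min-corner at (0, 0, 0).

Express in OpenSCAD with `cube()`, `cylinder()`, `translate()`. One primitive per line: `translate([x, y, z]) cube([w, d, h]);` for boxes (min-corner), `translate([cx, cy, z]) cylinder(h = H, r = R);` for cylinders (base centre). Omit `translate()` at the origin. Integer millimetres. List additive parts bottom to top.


cube([170, 160, 10]);
translate([0, 0, 10]) cube([170, 10, 150]);


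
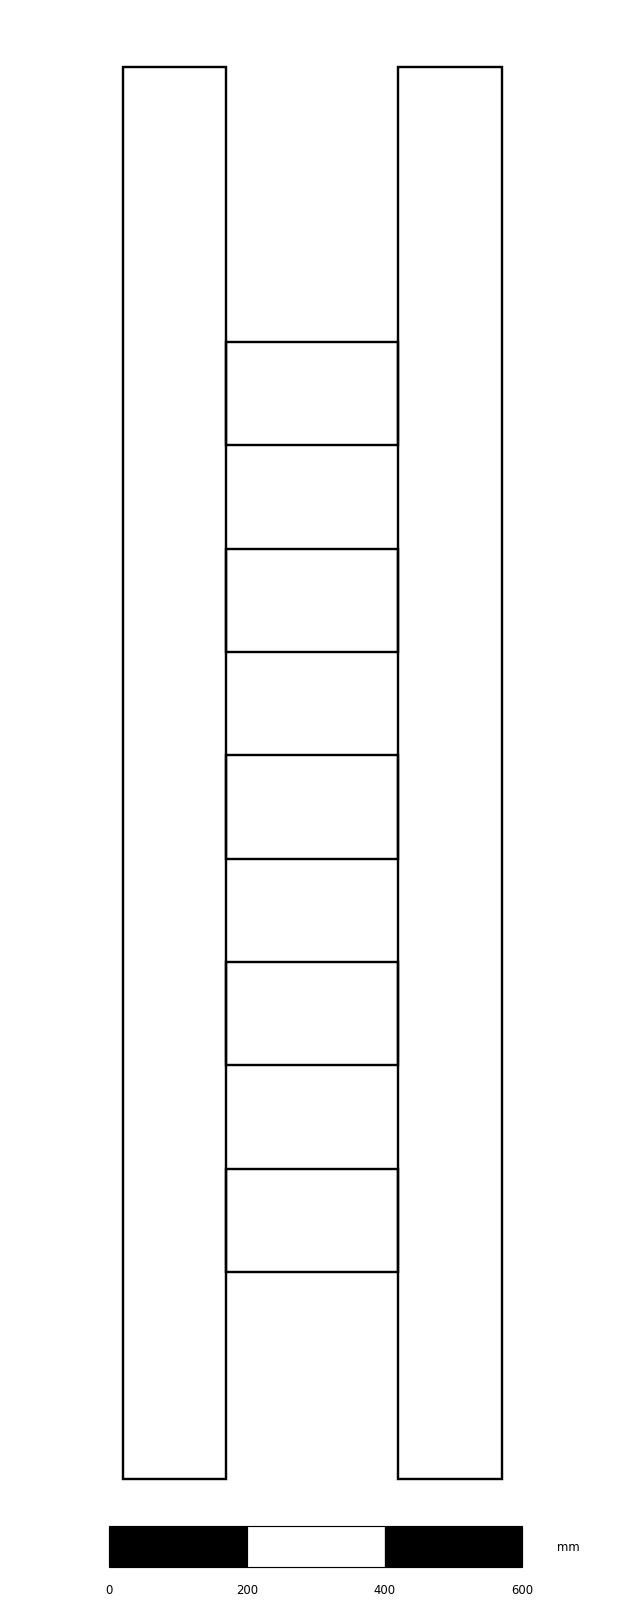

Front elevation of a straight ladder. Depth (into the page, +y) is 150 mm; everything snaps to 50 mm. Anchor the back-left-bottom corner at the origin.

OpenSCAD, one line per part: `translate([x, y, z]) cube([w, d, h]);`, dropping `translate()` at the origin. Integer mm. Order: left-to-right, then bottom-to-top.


cube([150, 150, 2050]);
translate([150, 0, 300]) cube([250, 150, 150]);
translate([150, 0, 600]) cube([250, 150, 150]);
translate([150, 0, 900]) cube([250, 150, 150]);
translate([150, 0, 1200]) cube([250, 150, 150]);
translate([150, 0, 1500]) cube([250, 150, 150]);
translate([400, 0, 0]) cube([150, 150, 2050]);


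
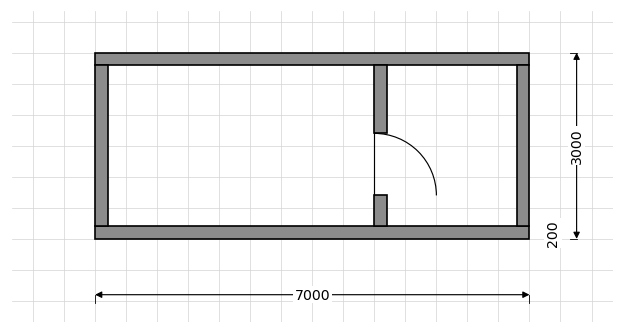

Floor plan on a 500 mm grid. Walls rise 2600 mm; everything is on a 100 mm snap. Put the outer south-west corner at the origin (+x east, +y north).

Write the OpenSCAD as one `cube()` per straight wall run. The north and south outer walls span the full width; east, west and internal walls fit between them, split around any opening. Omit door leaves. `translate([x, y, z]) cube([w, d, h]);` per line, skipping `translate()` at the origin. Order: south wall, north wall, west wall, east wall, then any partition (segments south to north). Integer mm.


cube([7000, 200, 2600]);
translate([0, 2800, 0]) cube([7000, 200, 2600]);
translate([0, 200, 0]) cube([200, 2600, 2600]);
translate([6800, 200, 0]) cube([200, 2600, 2600]);
translate([4500, 200, 0]) cube([200, 500, 2600]);
translate([4500, 1700, 0]) cube([200, 1100, 2600]);
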